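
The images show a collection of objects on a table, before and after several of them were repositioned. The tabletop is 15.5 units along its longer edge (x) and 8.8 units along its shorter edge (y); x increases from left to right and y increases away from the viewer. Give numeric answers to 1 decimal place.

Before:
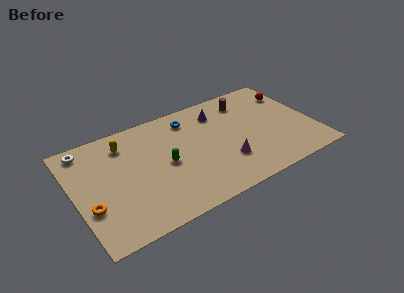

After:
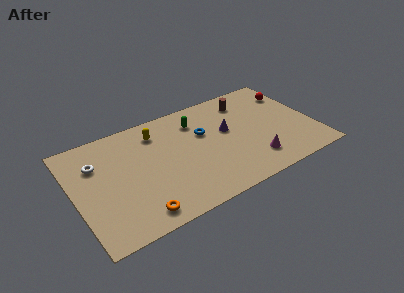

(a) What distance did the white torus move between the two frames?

1.6

From (1.1, 7.7) to (1.6, 6.2), the white torus covered √(0.5² + 1.5²) ≈ 1.6 units.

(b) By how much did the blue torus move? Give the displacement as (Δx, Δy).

(0.7, -1.6)

From the two frames, the blue torus sits at roughly (7.8, 7.2) before and (8.5, 5.6) after.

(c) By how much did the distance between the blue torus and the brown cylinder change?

-0.4

The distance was about 3.8 in the first image and 3.4 in the second, so they moved 0.4 units closer together.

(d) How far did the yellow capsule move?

2.1

The yellow capsule was near (3.5, 7.0) before and (5.6, 7.0) after, so it travelled √(2.1² + 0.0²) ≈ 2.1 units.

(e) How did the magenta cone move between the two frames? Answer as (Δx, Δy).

(1.7, -0.7)

From the two frames, the magenta cone sits at roughly (9.5, 2.6) before and (11.2, 1.9) after.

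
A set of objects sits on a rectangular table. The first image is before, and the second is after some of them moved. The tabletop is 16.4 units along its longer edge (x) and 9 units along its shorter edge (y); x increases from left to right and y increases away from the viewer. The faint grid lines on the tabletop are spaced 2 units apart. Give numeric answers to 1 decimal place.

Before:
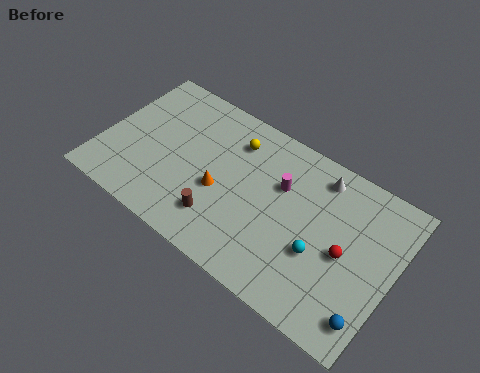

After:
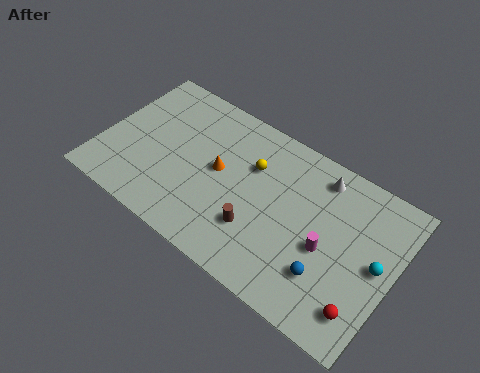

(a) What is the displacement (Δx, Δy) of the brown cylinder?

(2.0, 0.6)

The brown cylinder started near (7.1, 2.1) and ended near (9.1, 2.7).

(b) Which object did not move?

the white cone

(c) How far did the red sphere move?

2.8

The red sphere was near (13.8, 4.2) before and (15.2, 1.8) after, so it travelled √(1.4² + 2.4²) ≈ 2.8 units.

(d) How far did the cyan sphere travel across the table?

3.2

The cyan sphere was near (12.5, 3.4) before and (15.5, 4.6) after, so it travelled √(3.0² + 1.2²) ≈ 3.2 units.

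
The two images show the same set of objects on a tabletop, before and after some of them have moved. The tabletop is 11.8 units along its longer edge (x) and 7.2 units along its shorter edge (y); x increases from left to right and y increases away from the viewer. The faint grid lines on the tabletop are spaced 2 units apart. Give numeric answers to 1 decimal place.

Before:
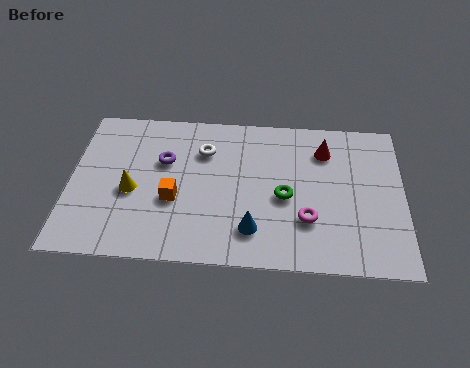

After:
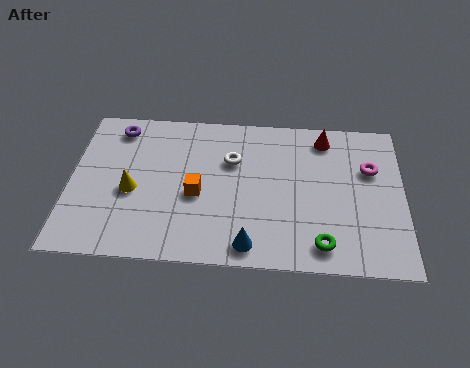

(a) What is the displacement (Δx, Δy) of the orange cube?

(0.8, 0.3)

The orange cube started near (3.7, 2.8) and ended near (4.5, 3.1).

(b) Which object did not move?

the yellow cone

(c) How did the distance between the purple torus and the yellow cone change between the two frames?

+1.2

Before: roughly 1.9 units apart; after: 3.1. That's 1.2 units further apart.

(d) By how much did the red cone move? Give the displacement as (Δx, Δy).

(0.0, 0.6)

The red cone started near (9.0, 5.5) and ended near (9.0, 6.1).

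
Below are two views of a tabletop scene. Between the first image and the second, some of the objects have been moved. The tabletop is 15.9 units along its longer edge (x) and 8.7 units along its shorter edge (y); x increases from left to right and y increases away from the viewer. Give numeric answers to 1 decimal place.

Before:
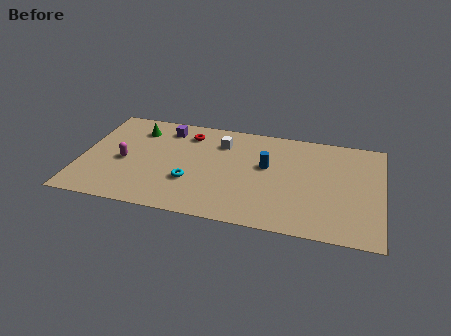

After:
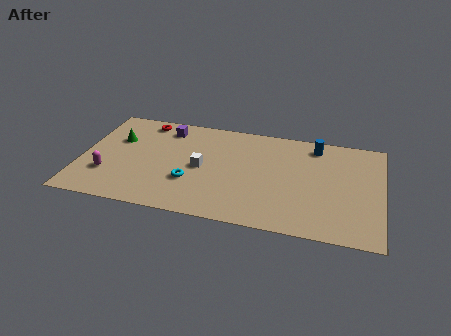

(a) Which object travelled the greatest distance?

the blue cylinder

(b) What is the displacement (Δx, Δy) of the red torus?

(-2.4, 0.6)

The red torus started near (5.5, 7.0) and ended near (3.1, 7.6).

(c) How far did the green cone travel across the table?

1.5

From (2.8, 6.8) to (1.8, 5.7), the green cone covered √(1.0² + 1.1²) ≈ 1.5 units.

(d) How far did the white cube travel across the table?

2.6

From (7.3, 6.6) to (6.4, 4.2), the white cube covered √(0.9² + 2.4²) ≈ 2.6 units.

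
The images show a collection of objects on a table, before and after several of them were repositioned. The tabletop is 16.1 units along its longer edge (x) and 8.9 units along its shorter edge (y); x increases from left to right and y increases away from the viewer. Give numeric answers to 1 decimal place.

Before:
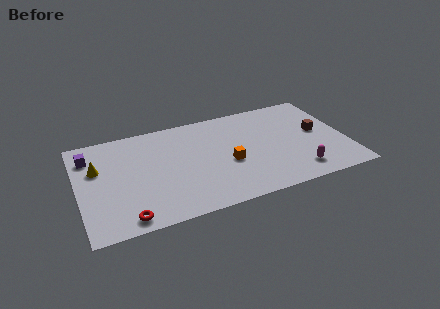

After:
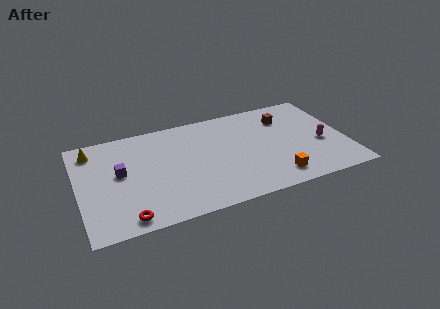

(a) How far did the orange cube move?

3.4

The orange cube was near (8.9, 3.7) before and (11.5, 1.5) after, so it travelled √(2.6² + 2.2²) ≈ 3.4 units.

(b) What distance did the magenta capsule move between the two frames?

2.7

From (12.9, 1.6) to (14.6, 3.7), the magenta capsule covered √(1.7² + 2.1²) ≈ 2.7 units.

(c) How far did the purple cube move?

2.6

The purple cube was near (0.8, 6.9) before and (2.5, 4.9) after, so it travelled √(1.7² + 2.0²) ≈ 2.6 units.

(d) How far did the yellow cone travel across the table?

1.7

From (1.2, 5.7) to (1.0, 7.4), the yellow cone covered √(0.2² + 1.7²) ≈ 1.7 units.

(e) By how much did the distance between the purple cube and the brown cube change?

-3.5

Before: roughly 13.9 units apart; after: 10.4. That's 3.5 units closer together.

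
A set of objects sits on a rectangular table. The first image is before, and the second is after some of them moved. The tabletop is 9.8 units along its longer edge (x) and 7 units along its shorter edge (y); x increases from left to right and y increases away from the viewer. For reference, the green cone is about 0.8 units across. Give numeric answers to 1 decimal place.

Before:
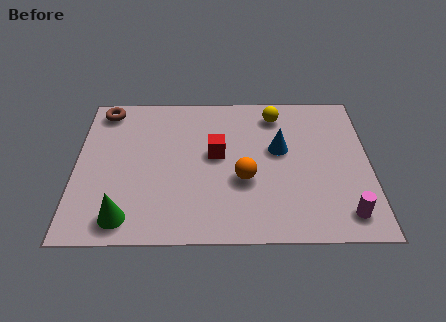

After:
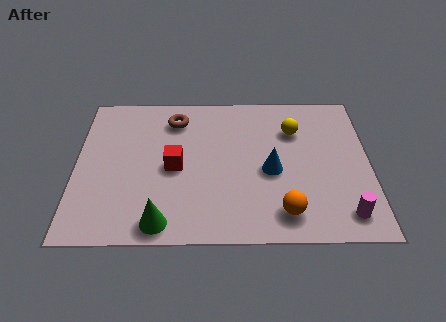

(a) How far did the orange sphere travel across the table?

2.0

The orange sphere moved from about (5.6, 2.7) to (6.9, 1.2), a distance of √(1.3² + 1.5²) ≈ 2.0.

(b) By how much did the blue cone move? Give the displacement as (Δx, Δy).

(-0.3, -1.0)

From the two frames, the blue cone sits at roughly (6.8, 4.1) before and (6.5, 3.1) after.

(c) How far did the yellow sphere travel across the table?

1.0

The yellow sphere moved from about (6.7, 5.8) to (7.3, 5.0), a distance of √(0.6² + 0.8²) ≈ 1.0.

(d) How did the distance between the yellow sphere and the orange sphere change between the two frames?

+0.5

The distance was about 3.3 in the first image and 3.8 in the second, so they moved 0.5 units further apart.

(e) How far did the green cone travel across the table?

1.2

From (1.7, 1.0) to (2.9, 0.8), the green cone covered √(1.2² + 0.2²) ≈ 1.2 units.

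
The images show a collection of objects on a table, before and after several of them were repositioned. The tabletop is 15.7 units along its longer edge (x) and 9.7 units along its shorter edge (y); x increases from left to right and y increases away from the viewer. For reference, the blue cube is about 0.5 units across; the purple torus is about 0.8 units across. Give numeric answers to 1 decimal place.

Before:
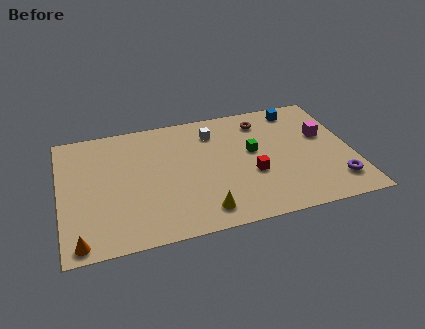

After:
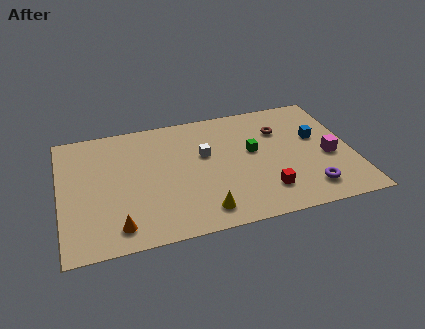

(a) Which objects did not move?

the green cube and the yellow cone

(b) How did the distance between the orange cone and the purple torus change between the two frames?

-3.5

The distance was about 13.7 in the first image and 10.2 in the second, so they moved 3.5 units closer together.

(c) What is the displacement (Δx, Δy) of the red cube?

(0.6, -1.5)

From the two frames, the red cube sits at roughly (10.2, 3.7) before and (10.8, 2.2) after.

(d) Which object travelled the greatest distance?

the blue cube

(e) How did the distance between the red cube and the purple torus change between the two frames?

-2.4

Before: roughly 4.7 units apart; after: 2.3. That's 2.4 units closer together.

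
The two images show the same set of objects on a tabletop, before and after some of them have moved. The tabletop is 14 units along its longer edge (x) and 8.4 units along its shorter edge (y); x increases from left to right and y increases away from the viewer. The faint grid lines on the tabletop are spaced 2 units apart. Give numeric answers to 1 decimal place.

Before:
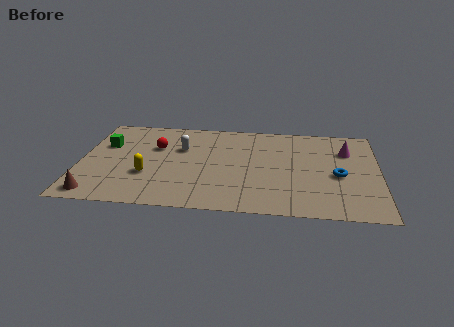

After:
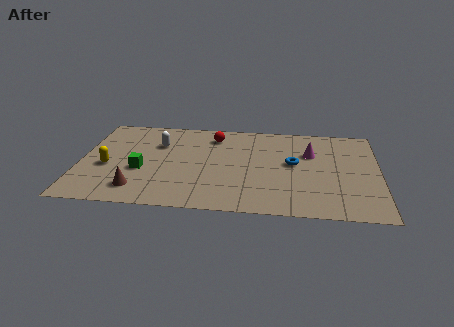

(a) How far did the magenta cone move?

1.7

The magenta cone moved from about (12.5, 6.0) to (10.8, 5.6), a distance of √(1.7² + 0.4²) ≈ 1.7.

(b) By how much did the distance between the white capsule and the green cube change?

-1.0

They were about 3.6 units apart before and 2.6 after — 1.0 units closer together.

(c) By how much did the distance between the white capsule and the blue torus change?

-1.1

Before: roughly 7.6 units apart; after: 6.5. That's 1.1 units closer together.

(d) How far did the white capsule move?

1.1

From (4.7, 5.5) to (3.6, 5.8), the white capsule covered √(1.1² + 0.3²) ≈ 1.1 units.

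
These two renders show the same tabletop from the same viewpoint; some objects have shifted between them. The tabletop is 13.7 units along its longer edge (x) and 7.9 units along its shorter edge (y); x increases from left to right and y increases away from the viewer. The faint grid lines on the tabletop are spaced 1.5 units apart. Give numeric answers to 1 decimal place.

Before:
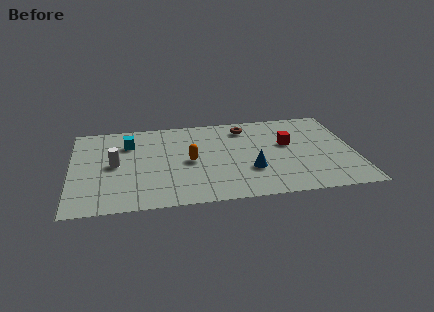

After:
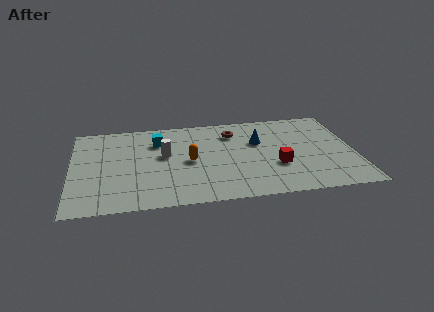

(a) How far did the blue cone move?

2.5

The blue cone moved from about (8.6, 2.6) to (9.1, 5.1), a distance of √(0.5² + 2.5²) ≈ 2.5.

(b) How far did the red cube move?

2.0

The red cube was near (10.5, 4.7) before and (9.9, 2.8) after, so it travelled √(0.6² + 1.9²) ≈ 2.0 units.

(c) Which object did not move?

the orange capsule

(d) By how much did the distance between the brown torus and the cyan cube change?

-2.0

They were about 5.7 units apart before and 3.7 after — 2.0 units closer together.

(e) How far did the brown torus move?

0.7

The brown torus was near (8.5, 6.5) before and (7.9, 6.1) after, so it travelled √(0.6² + 0.4²) ≈ 0.7 units.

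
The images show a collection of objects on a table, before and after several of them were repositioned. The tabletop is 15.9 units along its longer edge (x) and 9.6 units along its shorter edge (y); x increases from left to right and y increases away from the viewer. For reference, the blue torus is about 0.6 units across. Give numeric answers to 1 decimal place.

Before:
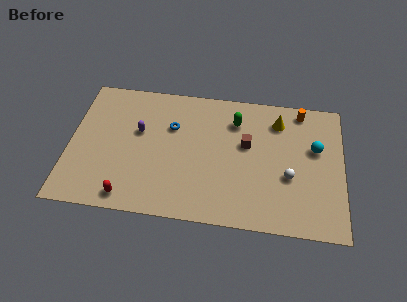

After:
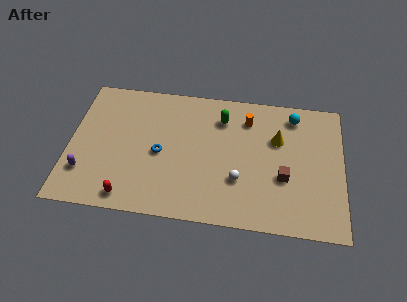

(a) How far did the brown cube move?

3.0

From (10.3, 5.7) to (12.5, 3.6), the brown cube covered √(2.2² + 2.1²) ≈ 3.0 units.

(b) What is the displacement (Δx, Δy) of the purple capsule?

(-3.0, -3.3)

From the two frames, the purple capsule sits at roughly (4.0, 5.8) before and (1.0, 2.5) after.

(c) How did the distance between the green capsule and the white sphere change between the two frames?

-0.4

They were about 4.8 units apart before and 4.4 after — 0.4 units closer together.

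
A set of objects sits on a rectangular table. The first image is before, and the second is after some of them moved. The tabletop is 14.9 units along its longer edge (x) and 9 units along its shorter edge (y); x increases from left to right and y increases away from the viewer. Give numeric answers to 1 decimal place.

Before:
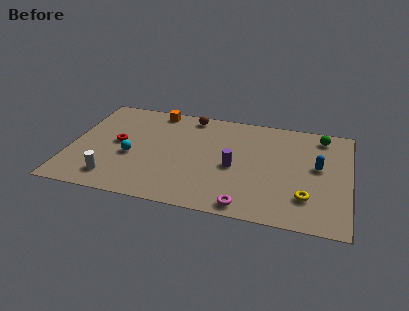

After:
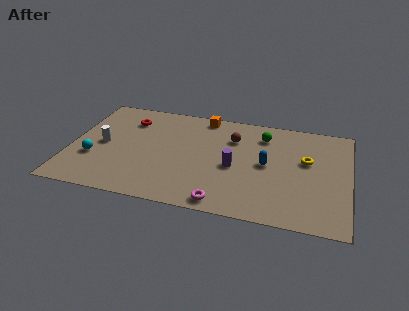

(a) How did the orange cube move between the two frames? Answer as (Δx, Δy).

(2.6, 0.0)

From the two frames, the orange cube sits at roughly (4.3, 8.1) before and (6.9, 8.1) after.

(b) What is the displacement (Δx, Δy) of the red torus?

(0.4, 2.2)

From the two frames, the red torus sits at roughly (2.5, 4.7) before and (2.9, 6.9) after.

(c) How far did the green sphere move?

3.2

From (13.3, 7.7) to (10.2, 7.1), the green sphere covered √(3.1² + 0.6²) ≈ 3.2 units.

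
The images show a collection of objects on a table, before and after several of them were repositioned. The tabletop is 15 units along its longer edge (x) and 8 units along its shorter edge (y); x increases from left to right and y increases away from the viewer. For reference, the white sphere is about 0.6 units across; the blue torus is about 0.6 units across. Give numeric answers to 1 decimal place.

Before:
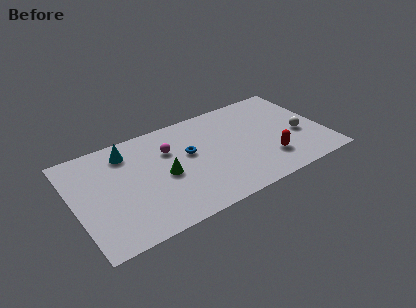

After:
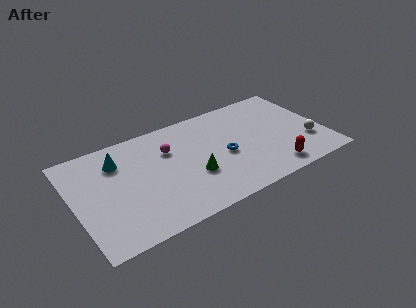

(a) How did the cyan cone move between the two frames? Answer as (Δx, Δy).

(-0.6, -0.5)

From the two frames, the cyan cone sits at roughly (3.4, 6.5) before and (2.8, 6.0) after.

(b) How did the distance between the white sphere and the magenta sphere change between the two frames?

+0.6

Before: roughly 8.0 units apart; after: 8.6. That's 0.6 units further apart.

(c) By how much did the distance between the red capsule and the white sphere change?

+0.3

Before: roughly 2.4 units apart; after: 2.7. That's 0.3 units further apart.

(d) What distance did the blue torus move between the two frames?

2.3

The blue torus was near (6.9, 4.7) before and (8.9, 3.6) after, so it travelled √(2.0² + 1.1²) ≈ 2.3 units.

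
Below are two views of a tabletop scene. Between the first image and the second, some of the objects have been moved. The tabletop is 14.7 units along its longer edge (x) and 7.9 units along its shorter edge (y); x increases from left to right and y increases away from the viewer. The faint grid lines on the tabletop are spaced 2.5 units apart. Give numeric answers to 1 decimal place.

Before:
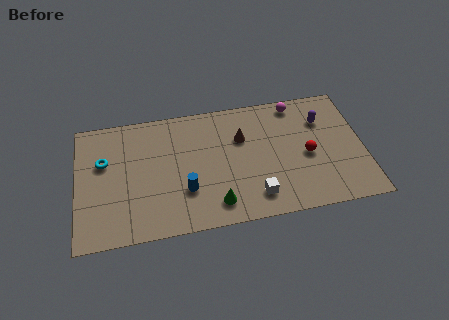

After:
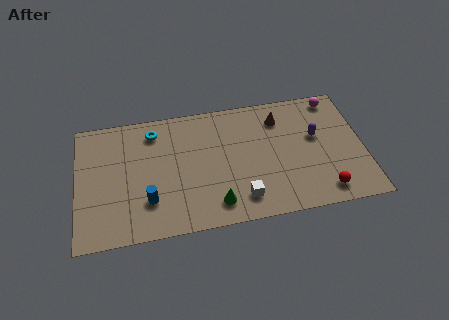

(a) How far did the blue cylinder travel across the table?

1.9

The blue cylinder moved from about (5.5, 2.5) to (3.6, 2.2), a distance of √(1.9² + 0.3²) ≈ 1.9.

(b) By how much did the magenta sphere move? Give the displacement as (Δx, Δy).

(2.0, 0.0)

The magenta sphere started near (11.4, 7.0) and ended near (13.4, 7.0).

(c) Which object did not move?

the green cone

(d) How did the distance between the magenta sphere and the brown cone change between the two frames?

-0.4

Before: roughly 3.4 units apart; after: 3.0. That's 0.4 units closer together.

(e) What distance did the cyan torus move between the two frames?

3.0

The cyan torus was near (1.4, 5.0) before and (4.0, 6.5) after, so it travelled √(2.6² + 1.5²) ≈ 3.0 units.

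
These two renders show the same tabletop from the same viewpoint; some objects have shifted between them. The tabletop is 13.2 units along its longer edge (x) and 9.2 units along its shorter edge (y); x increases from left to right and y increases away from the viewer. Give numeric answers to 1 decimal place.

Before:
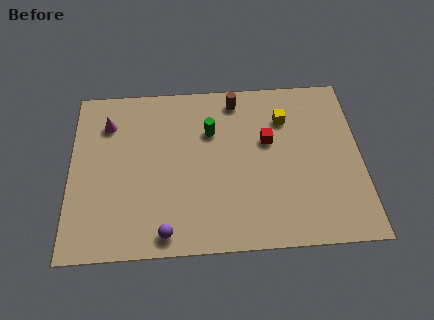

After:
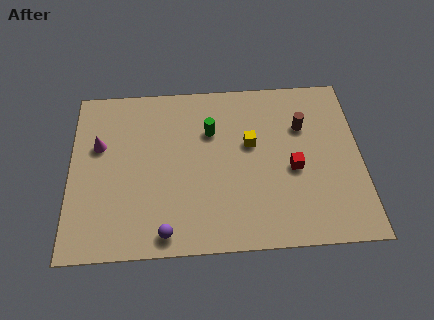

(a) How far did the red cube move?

1.9

From (9.0, 5.6) to (10.1, 4.0), the red cube covered √(1.1² + 1.6²) ≈ 1.9 units.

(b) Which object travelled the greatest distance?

the brown cylinder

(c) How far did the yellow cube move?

2.1

The yellow cube moved from about (9.8, 6.8) to (8.2, 5.5), a distance of √(1.6² + 1.3²) ≈ 2.1.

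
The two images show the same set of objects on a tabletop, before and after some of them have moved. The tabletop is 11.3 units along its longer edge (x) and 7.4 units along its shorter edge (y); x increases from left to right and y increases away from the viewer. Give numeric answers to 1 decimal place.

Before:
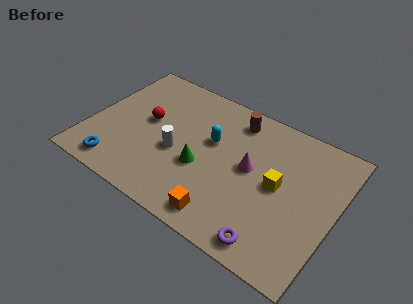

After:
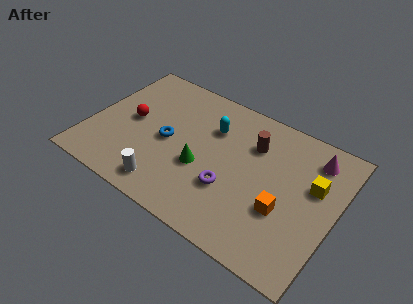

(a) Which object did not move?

the green cone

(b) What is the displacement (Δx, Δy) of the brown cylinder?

(1.0, -0.9)

From the two frames, the brown cylinder sits at roughly (6.3, 6.2) before and (7.3, 5.3) after.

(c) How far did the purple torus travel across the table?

2.7

The purple torus was near (8.9, 0.9) before and (6.7, 2.5) after, so it travelled √(2.2² + 1.6²) ≈ 2.7 units.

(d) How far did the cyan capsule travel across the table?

0.7

The cyan capsule moved from about (5.5, 4.5) to (5.4, 5.2), a distance of √(0.1² + 0.7²) ≈ 0.7.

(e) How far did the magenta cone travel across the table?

3.3

From (7.4, 4.0) to (10.0, 6.0), the magenta cone covered √(2.6² + 2.0²) ≈ 3.3 units.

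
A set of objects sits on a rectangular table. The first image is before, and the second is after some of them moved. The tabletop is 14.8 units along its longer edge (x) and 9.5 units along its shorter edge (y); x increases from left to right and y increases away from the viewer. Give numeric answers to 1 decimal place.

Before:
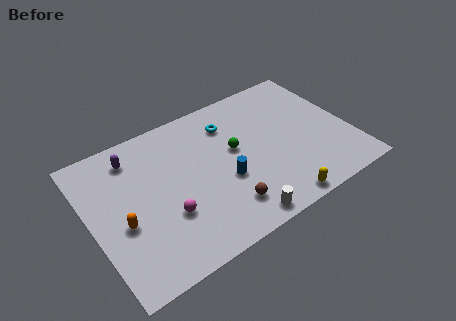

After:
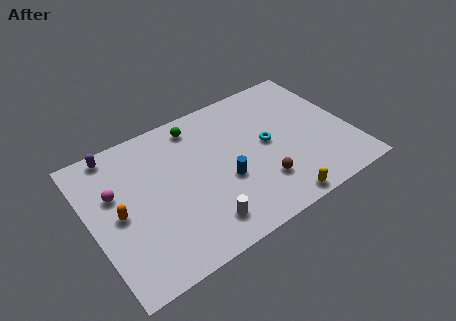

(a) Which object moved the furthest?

the magenta sphere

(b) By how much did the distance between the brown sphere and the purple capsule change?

+2.4

The distance was about 7.2 in the first image and 9.6 in the second, so they moved 2.4 units further apart.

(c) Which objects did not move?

the yellow capsule and the blue cylinder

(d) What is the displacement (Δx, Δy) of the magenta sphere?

(-2.5, 2.8)

The magenta sphere started near (4.0, 3.2) and ended near (1.5, 6.0).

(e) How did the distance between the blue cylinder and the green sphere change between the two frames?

+2.6

They were about 1.9 units apart before and 4.5 after — 2.6 units further apart.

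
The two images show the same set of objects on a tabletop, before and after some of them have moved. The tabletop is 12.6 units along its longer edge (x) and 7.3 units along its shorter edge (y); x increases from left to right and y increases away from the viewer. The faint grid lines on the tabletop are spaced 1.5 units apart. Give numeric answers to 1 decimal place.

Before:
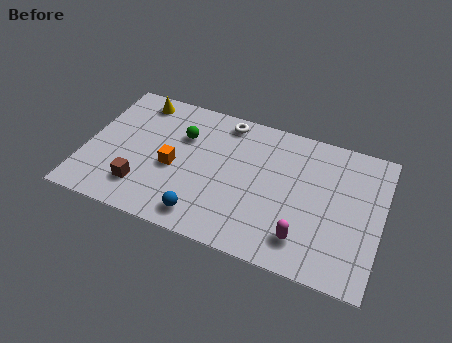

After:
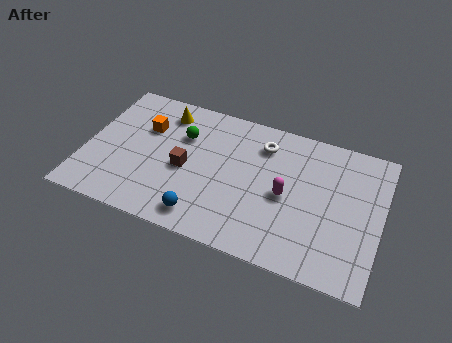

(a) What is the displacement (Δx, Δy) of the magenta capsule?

(-0.9, 1.9)

The magenta capsule was at about (9.5, 1.5) and moved to about (8.6, 3.4).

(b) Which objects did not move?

the blue sphere and the green sphere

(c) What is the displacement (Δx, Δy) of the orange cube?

(-1.4, 1.7)

From the two frames, the orange cube sits at roughly (3.8, 3.2) before and (2.4, 4.9) after.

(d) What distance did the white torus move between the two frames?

1.8

The white torus moved from about (5.7, 6.4) to (7.4, 5.7), a distance of √(1.7² + 0.7²) ≈ 1.8.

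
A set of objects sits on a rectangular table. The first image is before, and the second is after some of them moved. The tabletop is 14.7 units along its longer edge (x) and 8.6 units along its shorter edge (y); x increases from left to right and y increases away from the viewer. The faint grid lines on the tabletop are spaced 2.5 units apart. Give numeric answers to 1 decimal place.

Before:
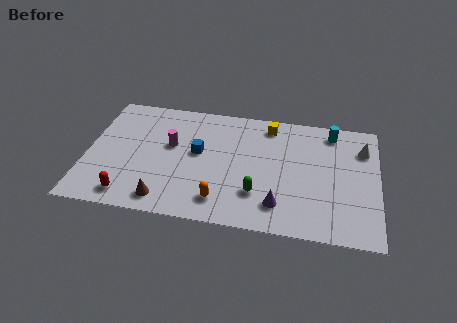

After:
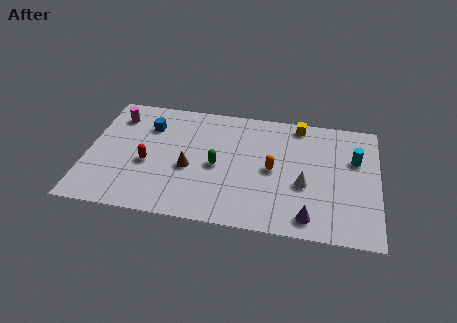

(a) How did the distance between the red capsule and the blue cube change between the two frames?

-2.2

They were about 4.9 units apart before and 2.7 after — 2.2 units closer together.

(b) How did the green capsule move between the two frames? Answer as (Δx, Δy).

(-2.1, 1.6)

From the two frames, the green capsule sits at roughly (8.7, 2.4) before and (6.6, 4.0) after.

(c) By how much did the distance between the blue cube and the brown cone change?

-0.4

The distance was about 3.9 in the first image and 3.5 in the second, so they moved 0.4 units closer together.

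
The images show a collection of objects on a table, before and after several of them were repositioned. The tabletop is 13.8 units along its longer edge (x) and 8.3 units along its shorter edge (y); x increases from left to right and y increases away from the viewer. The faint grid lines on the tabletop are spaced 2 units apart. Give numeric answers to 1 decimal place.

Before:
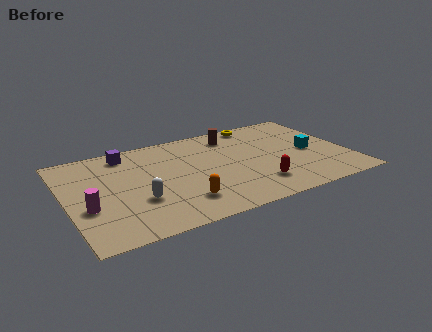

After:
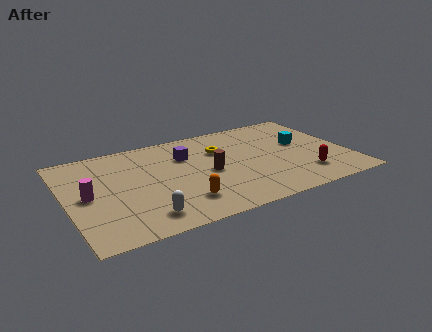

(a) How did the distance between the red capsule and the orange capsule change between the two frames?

+2.4

Before: roughly 3.7 units apart; after: 6.1. That's 2.4 units further apart.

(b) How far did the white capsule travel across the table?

1.4

The white capsule moved from about (3.3, 2.8) to (3.4, 1.4), a distance of √(0.1² + 1.4²) ≈ 1.4.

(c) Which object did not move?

the orange capsule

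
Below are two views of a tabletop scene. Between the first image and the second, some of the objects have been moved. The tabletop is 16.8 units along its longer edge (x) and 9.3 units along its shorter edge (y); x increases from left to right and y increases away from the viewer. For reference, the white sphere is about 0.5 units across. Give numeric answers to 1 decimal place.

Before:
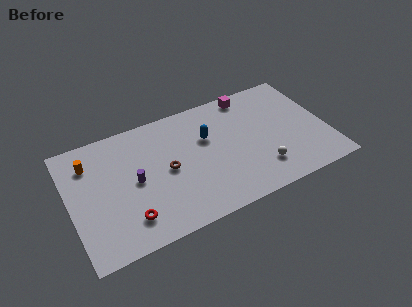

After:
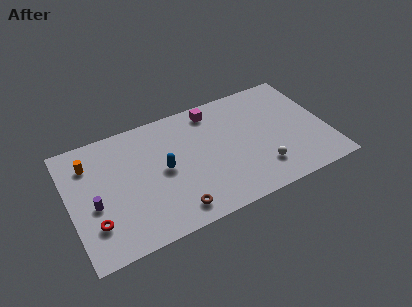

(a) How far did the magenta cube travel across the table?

2.5

The magenta cube moved from about (12.2, 8.3) to (9.7, 8.0), a distance of √(2.5² + 0.3²) ≈ 2.5.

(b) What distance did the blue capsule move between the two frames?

3.3

The blue capsule moved from about (9.1, 6.0) to (6.1, 4.7), a distance of √(3.0² + 1.3²) ≈ 3.3.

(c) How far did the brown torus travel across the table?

3.2

The brown torus moved from about (6.3, 4.6) to (6.4, 1.4), a distance of √(0.1² + 3.2²) ≈ 3.2.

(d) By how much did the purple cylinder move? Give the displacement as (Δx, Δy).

(-2.7, -0.7)

From the two frames, the purple cylinder sits at roughly (4.2, 4.6) before and (1.5, 3.9) after.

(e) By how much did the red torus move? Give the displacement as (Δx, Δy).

(-2.1, 0.5)

From the two frames, the red torus sits at roughly (3.5, 2.0) before and (1.4, 2.5) after.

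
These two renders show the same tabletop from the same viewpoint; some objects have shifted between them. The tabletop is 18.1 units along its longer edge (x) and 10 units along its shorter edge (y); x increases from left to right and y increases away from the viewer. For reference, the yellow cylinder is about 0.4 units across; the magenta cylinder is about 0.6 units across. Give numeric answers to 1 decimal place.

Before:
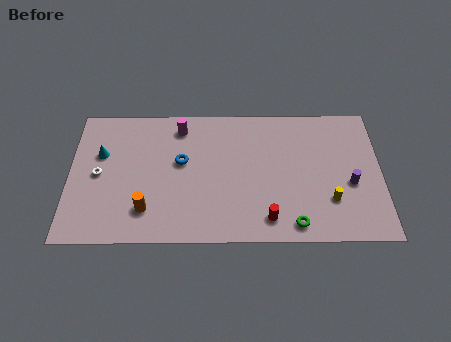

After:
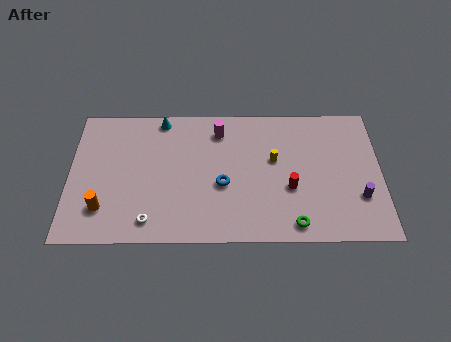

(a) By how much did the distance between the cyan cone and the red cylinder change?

-1.7

The distance was about 10.8 in the first image and 9.1 in the second, so they moved 1.7 units closer together.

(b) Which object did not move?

the green torus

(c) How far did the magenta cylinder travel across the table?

2.3

The magenta cylinder moved from about (6.4, 8.4) to (8.7, 8.1), a distance of √(2.3² + 0.3²) ≈ 2.3.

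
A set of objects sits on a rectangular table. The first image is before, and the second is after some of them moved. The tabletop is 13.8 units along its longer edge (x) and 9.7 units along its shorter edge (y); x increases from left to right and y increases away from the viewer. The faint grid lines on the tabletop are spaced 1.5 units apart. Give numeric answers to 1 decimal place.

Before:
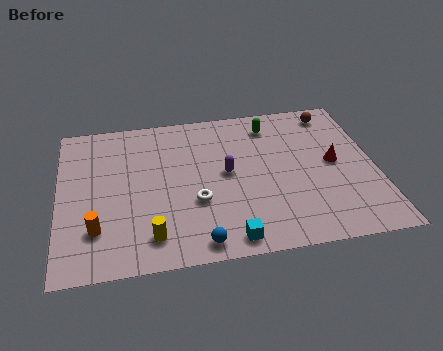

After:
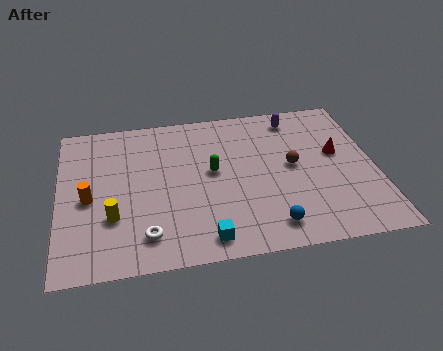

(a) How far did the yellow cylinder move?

2.1

From (3.9, 1.7) to (2.3, 3.1), the yellow cylinder covered √(1.6² + 1.4²) ≈ 2.1 units.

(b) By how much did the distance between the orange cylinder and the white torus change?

-0.9

The distance was about 4.4 in the first image and 3.5 in the second, so they moved 0.9 units closer together.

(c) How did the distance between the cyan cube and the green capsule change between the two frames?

-3.2

Before: roughly 7.3 units apart; after: 4.1. That's 3.2 units closer together.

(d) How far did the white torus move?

2.8

From (5.9, 3.5) to (3.7, 1.8), the white torus covered √(2.2² + 1.7²) ≈ 2.8 units.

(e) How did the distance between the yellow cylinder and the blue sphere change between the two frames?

+4.8

Before: roughly 2.1 units apart; after: 6.9. That's 4.8 units further apart.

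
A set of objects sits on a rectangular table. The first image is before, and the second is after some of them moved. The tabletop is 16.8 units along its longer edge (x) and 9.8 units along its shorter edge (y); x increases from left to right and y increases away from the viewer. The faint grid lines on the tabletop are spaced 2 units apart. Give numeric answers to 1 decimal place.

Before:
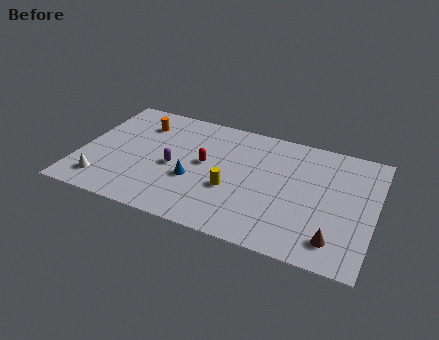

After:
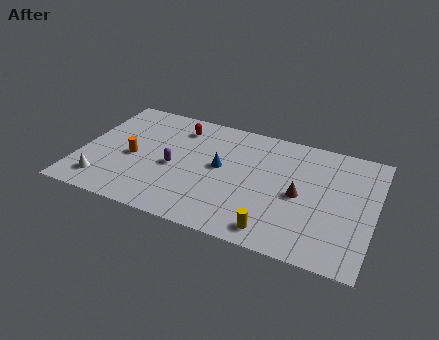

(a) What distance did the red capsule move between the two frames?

3.2

From (7.1, 5.3) to (5.3, 7.9), the red capsule covered √(1.8² + 2.6²) ≈ 3.2 units.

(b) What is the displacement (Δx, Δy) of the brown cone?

(-2.2, 2.8)

The brown cone started near (14.8, 1.8) and ended near (12.6, 4.6).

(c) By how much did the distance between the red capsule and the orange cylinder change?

-0.4

They were about 4.6 units apart before and 4.2 after — 0.4 units closer together.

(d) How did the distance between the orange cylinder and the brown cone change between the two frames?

-3.4

They were about 13.0 units apart before and 9.6 after — 3.4 units closer together.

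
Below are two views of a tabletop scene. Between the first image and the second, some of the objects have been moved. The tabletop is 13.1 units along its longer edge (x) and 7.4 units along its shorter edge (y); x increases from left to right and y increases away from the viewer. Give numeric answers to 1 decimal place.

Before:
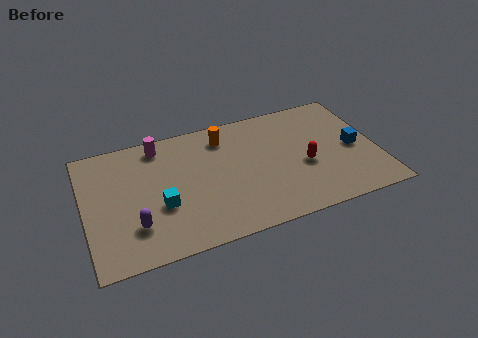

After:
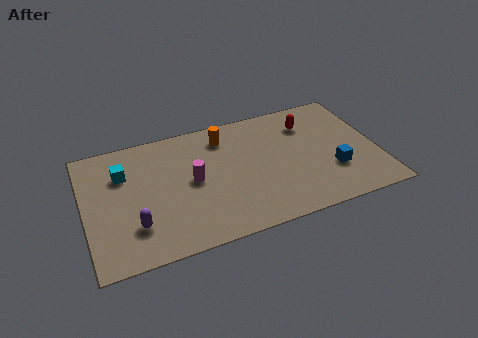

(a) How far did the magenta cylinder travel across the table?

2.9

The magenta cylinder moved from about (3.5, 6.4) to (4.8, 3.8), a distance of √(1.3² + 2.6²) ≈ 2.9.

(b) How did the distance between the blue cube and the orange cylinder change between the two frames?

-0.4

The distance was about 6.2 in the first image and 5.8 in the second, so they moved 0.4 units closer together.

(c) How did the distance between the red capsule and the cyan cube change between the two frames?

+1.9

The distance was about 6.5 in the first image and 8.4 in the second, so they moved 1.9 units further apart.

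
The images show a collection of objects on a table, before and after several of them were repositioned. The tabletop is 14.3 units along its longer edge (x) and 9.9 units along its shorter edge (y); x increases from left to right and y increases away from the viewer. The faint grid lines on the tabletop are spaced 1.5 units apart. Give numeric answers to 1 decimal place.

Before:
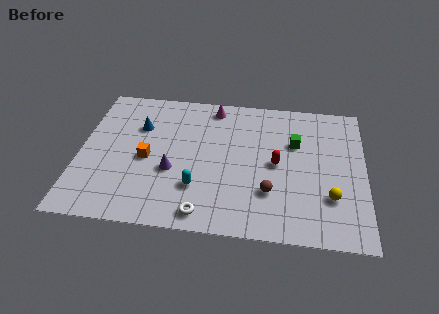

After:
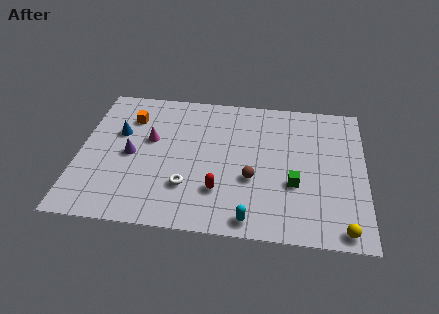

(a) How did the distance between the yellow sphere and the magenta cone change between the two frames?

+2.6

They were about 8.3 units apart before and 10.9 after — 2.6 units further apart.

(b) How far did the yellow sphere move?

2.1

The yellow sphere was near (12.6, 2.9) before and (13.2, 0.9) after, so it travelled √(0.6² + 2.0²) ≈ 2.1 units.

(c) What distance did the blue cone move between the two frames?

1.2

The blue cone moved from about (2.9, 6.8) to (1.9, 6.2), a distance of √(1.0² + 0.6²) ≈ 1.2.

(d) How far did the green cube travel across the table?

2.9

From (10.8, 6.5) to (10.8, 3.6), the green cube covered √(0.0² + 2.9²) ≈ 2.9 units.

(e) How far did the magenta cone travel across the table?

4.2

The magenta cone moved from about (6.6, 8.7) to (3.5, 5.9), a distance of √(3.1² + 2.8²) ≈ 4.2.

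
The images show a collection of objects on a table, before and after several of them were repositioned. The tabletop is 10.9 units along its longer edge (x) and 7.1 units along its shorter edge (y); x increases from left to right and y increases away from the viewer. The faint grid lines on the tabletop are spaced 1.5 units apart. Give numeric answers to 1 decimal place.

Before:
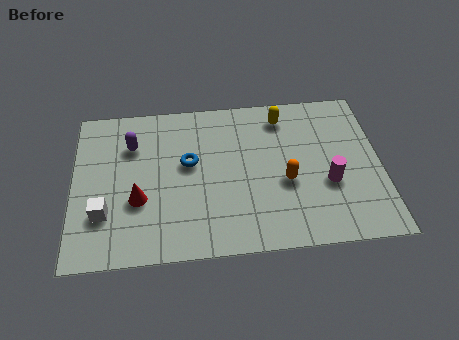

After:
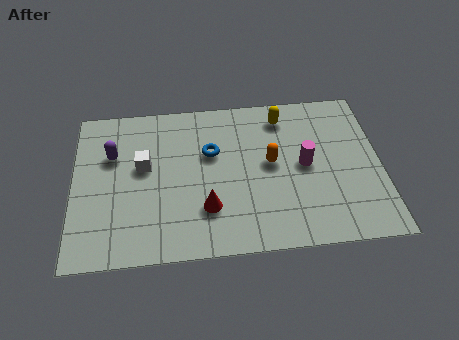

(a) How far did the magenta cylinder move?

1.2

From (9.0, 2.7) to (8.2, 3.6), the magenta cylinder covered √(0.8² + 0.9²) ≈ 1.2 units.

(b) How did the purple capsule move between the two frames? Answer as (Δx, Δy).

(-0.7, -0.4)

From the two frames, the purple capsule sits at roughly (2.1, 5.1) before and (1.4, 4.7) after.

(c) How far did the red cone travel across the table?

2.5

The red cone was near (2.3, 2.6) before and (4.7, 2.0) after, so it travelled √(2.4² + 0.6²) ≈ 2.5 units.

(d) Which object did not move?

the yellow capsule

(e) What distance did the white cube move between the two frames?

2.4

From (1.1, 2.1) to (2.5, 4.1), the white cube covered √(1.4² + 2.0²) ≈ 2.4 units.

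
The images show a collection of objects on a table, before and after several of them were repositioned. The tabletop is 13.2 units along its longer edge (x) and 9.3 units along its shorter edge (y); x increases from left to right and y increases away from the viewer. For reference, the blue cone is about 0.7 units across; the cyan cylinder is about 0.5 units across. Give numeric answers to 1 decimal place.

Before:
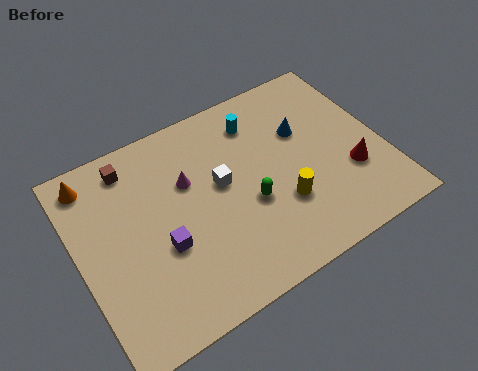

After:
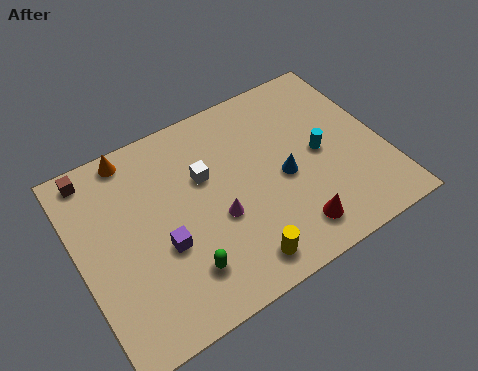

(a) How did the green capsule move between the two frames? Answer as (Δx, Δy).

(-3.2, -1.6)

From the two frames, the green capsule sits at roughly (7.2, 3.7) before and (4.0, 2.1) after.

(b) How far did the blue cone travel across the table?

2.2

The blue cone was near (10.0, 6.0) before and (8.8, 4.2) after, so it travelled √(1.2² + 1.8²) ≈ 2.2 units.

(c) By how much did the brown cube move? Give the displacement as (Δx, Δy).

(-1.6, 0.4)

The brown cube was at about (2.7, 7.9) and moved to about (1.1, 8.3).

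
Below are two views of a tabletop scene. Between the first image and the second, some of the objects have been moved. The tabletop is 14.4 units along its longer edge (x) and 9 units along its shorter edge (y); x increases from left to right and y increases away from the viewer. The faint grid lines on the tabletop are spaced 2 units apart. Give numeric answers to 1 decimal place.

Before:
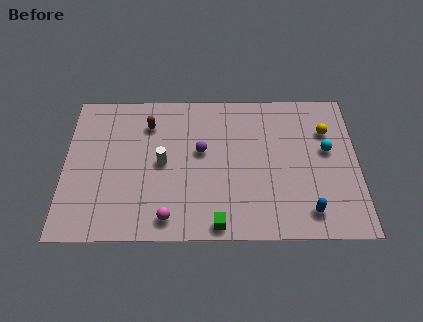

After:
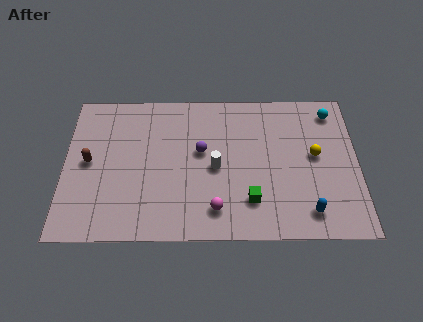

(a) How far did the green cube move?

2.1

The green cube moved from about (7.5, 0.8) to (9.1, 2.2), a distance of √(1.6² + 1.4²) ≈ 2.1.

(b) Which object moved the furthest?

the brown capsule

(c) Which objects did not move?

the purple sphere and the blue capsule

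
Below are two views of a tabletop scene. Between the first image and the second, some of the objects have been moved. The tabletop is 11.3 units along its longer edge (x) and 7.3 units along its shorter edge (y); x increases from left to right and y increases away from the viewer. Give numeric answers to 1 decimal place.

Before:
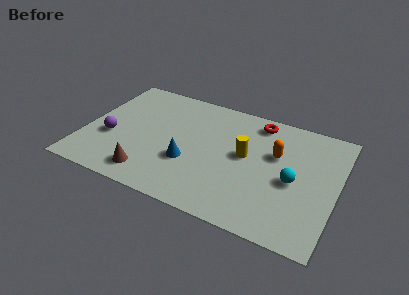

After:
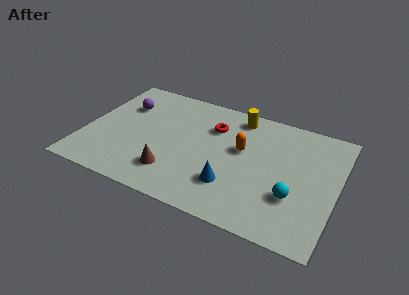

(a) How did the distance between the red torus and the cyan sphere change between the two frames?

+1.2

The distance was about 3.6 in the first image and 4.8 in the second, so they moved 1.2 units further apart.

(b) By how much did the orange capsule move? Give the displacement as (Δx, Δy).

(-1.5, -0.3)

The orange capsule was at about (8.5, 4.6) and moved to about (7.0, 4.3).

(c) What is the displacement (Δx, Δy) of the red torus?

(-1.9, -1.1)

From the two frames, the red torus sits at roughly (7.5, 6.3) before and (5.6, 5.2) after.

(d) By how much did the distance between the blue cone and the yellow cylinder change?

+1.5

Before: roughly 2.8 units apart; after: 4.3. That's 1.5 units further apart.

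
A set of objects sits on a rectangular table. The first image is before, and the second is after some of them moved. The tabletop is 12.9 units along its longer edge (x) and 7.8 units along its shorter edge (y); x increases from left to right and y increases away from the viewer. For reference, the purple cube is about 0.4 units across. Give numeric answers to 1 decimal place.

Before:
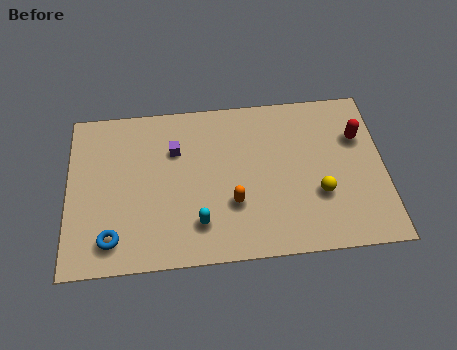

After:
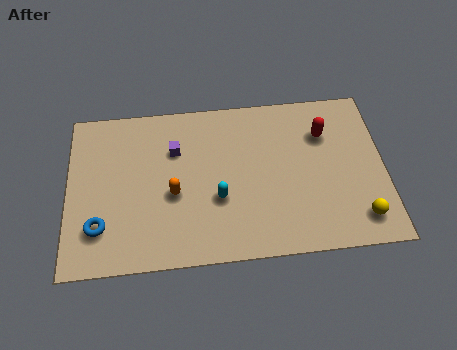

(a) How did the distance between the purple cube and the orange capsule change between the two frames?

-1.5

The distance was about 3.6 in the first image and 2.1 in the second, so they moved 1.5 units closer together.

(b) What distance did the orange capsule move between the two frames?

2.5

From (6.7, 2.6) to (4.3, 3.3), the orange capsule covered √(2.4² + 0.7²) ≈ 2.5 units.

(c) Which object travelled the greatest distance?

the orange capsule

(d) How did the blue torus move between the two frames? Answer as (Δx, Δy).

(-0.5, 0.6)

From the two frames, the blue torus sits at roughly (1.8, 1.4) before and (1.3, 2.0) after.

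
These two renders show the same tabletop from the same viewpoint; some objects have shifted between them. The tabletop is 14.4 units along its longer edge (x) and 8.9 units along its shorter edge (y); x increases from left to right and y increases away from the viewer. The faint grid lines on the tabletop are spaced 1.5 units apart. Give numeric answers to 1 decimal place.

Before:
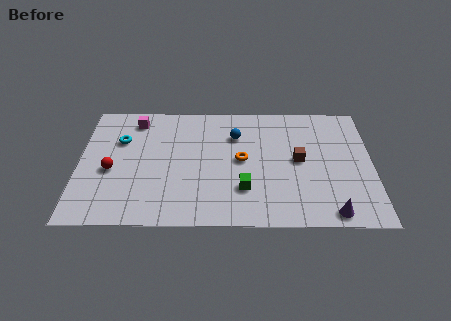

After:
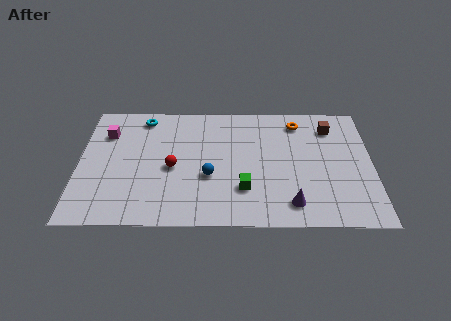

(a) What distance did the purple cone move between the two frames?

2.0

The purple cone was near (12.3, 0.9) before and (10.4, 1.5) after, so it travelled √(1.9² + 0.6²) ≈ 2.0 units.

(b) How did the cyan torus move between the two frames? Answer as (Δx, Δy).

(1.1, 1.7)

The cyan torus started near (2.0, 6.0) and ended near (3.1, 7.7).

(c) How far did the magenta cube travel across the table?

1.7

The magenta cube was near (2.7, 7.5) before and (1.3, 6.5) after, so it travelled √(1.4² + 1.0²) ≈ 1.7 units.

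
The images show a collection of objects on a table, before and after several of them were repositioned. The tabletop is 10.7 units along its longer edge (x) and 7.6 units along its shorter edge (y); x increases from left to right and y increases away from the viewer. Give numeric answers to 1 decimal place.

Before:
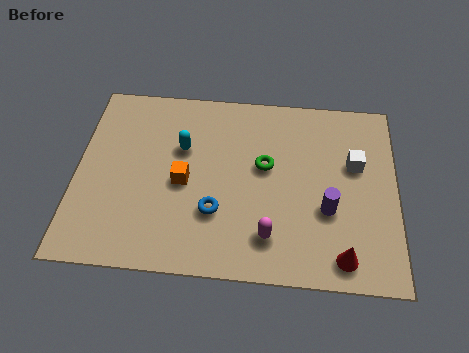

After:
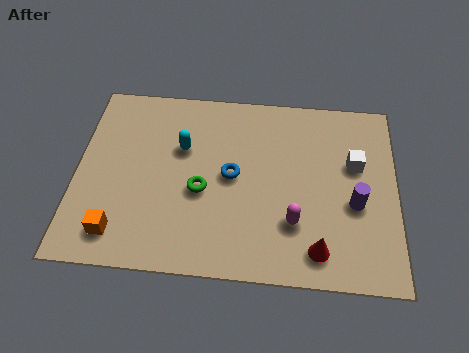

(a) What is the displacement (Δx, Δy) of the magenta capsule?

(0.8, 0.6)

From the two frames, the magenta capsule sits at roughly (6.5, 1.6) before and (7.3, 2.2) after.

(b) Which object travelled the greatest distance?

the orange cube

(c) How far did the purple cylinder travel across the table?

0.9

The purple cylinder was near (8.4, 2.8) before and (9.3, 3.1) after, so it travelled √(0.9² + 0.3²) ≈ 0.9 units.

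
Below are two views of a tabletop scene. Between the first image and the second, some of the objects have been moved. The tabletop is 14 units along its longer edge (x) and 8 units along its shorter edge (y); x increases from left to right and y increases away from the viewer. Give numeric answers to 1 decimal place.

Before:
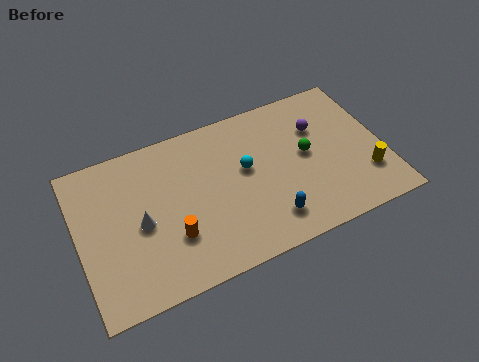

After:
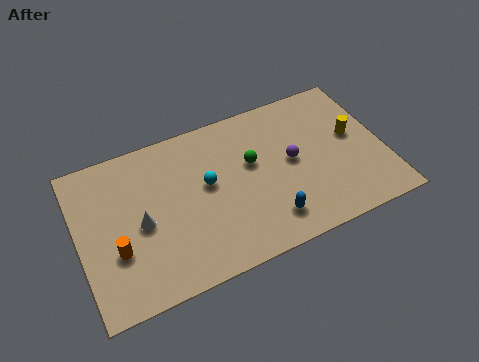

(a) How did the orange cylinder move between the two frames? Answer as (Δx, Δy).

(-2.5, 0.3)

The orange cylinder was at about (4.1, 2.5) and moved to about (1.6, 2.8).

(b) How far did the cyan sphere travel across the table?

1.8

The cyan sphere moved from about (7.7, 4.6) to (5.9, 4.5), a distance of √(1.8² + 0.1²) ≈ 1.8.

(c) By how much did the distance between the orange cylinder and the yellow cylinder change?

+2.3

The distance was about 8.9 in the first image and 11.2 in the second, so they moved 2.3 units further apart.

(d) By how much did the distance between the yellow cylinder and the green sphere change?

+1.4

Before: roughly 3.3 units apart; after: 4.7. That's 1.4 units further apart.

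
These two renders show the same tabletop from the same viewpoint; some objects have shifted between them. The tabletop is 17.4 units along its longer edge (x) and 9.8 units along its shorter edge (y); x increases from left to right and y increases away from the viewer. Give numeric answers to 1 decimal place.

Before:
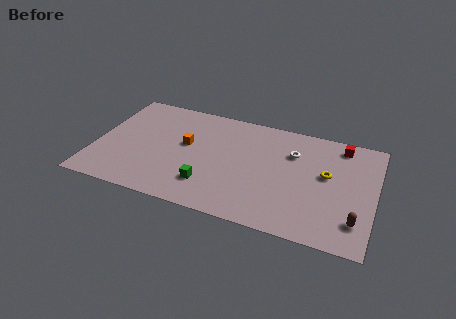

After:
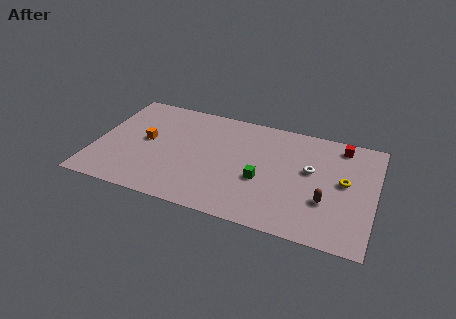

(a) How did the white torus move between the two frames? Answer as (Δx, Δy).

(1.2, -1.2)

The white torus started near (12.2, 6.9) and ended near (13.4, 5.7).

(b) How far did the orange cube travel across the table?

2.5

From (5.6, 5.6) to (3.1, 5.2), the orange cube covered √(2.5² + 0.4²) ≈ 2.5 units.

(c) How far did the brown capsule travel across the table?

2.2

The brown capsule moved from about (16.4, 2.2) to (14.5, 3.3), a distance of √(1.9² + 1.1²) ≈ 2.2.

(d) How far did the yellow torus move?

1.1

The yellow torus moved from about (14.4, 5.6) to (15.5, 5.3), a distance of √(1.1² + 0.3²) ≈ 1.1.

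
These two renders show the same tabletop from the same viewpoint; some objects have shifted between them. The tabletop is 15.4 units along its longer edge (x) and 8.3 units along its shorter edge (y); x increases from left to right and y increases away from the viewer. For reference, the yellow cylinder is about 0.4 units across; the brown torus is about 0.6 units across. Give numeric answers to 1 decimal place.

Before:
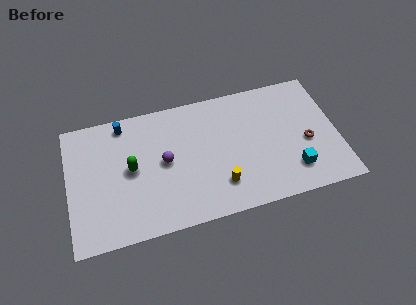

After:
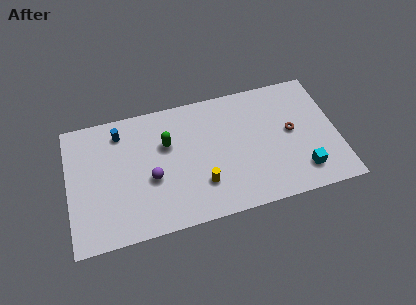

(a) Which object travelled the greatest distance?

the green capsule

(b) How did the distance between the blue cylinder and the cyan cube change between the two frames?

+0.5

They were about 10.8 units apart before and 11.3 after — 0.5 units further apart.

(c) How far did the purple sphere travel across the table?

1.2

The purple sphere moved from about (5.5, 4.3) to (4.7, 3.4), a distance of √(0.8² + 0.9²) ≈ 1.2.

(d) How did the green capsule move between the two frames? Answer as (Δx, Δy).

(2.1, 1.1)

The green capsule was at about (3.6, 4.3) and moved to about (5.7, 5.4).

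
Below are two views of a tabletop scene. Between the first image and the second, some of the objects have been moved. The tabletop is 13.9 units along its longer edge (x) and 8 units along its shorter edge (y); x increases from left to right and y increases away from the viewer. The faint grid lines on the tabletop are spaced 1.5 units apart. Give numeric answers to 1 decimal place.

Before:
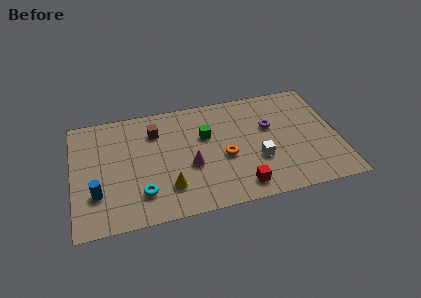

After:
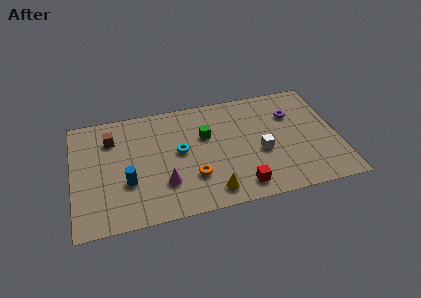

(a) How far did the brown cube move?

2.3

The brown cube was near (4.4, 6.0) before and (2.1, 6.0) after, so it travelled √(2.3² + 0.0²) ≈ 2.3 units.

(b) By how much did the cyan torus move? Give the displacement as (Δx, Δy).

(2.1, 2.4)

The cyan torus started near (3.5, 1.9) and ended near (5.6, 4.3).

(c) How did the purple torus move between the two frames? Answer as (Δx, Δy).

(1.2, 0.6)

From the two frames, the purple torus sits at roughly (10.4, 5.0) before and (11.6, 5.6) after.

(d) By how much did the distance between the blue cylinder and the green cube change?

-1.6

They were about 6.4 units apart before and 4.8 after — 1.6 units closer together.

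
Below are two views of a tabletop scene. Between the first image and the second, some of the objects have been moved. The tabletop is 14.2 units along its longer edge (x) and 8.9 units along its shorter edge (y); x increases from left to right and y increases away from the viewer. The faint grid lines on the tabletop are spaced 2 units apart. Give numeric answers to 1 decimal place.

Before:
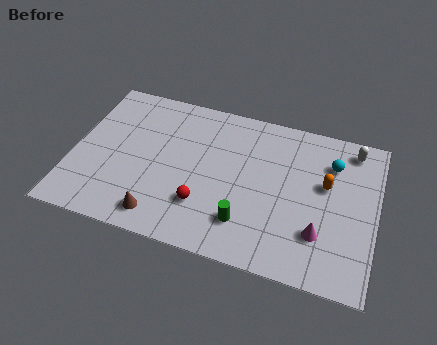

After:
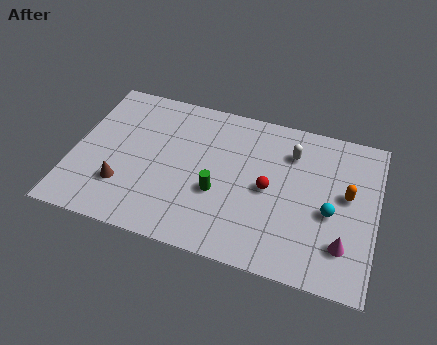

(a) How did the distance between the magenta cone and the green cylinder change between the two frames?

+2.6

They were about 3.4 units apart before and 6.0 after — 2.6 units further apart.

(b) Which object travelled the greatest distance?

the red sphere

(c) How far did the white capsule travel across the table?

3.0

The white capsule was near (12.9, 7.7) before and (10.1, 6.7) after, so it travelled √(2.8² + 1.0²) ≈ 3.0 units.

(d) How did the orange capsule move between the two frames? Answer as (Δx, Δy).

(1.0, -0.3)

From the two frames, the orange capsule sits at roughly (11.8, 5.3) before and (12.8, 5.0) after.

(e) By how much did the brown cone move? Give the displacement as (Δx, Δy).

(-1.9, 1.2)

The brown cone was at about (4.4, 1.3) and moved to about (2.5, 2.5).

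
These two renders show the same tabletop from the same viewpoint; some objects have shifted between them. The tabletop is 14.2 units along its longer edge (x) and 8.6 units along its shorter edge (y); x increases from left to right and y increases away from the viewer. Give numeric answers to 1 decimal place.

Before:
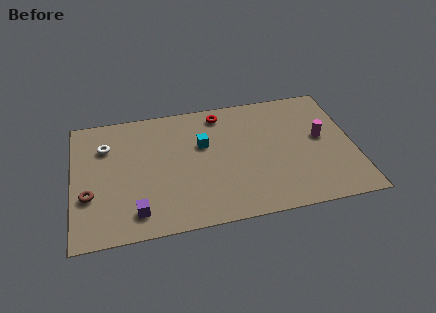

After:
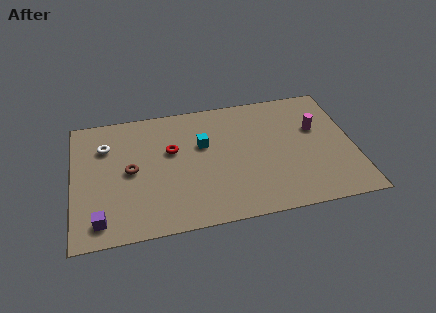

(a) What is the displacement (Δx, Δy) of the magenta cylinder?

(-0.2, 0.7)

The magenta cylinder was at about (12.6, 4.7) and moved to about (12.4, 5.4).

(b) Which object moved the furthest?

the red torus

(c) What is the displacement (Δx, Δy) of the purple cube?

(-1.8, -0.2)

The purple cube was at about (3.1, 1.5) and moved to about (1.3, 1.3).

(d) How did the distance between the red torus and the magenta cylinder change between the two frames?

+1.7

The distance was about 5.7 in the first image and 7.4 in the second, so they moved 1.7 units further apart.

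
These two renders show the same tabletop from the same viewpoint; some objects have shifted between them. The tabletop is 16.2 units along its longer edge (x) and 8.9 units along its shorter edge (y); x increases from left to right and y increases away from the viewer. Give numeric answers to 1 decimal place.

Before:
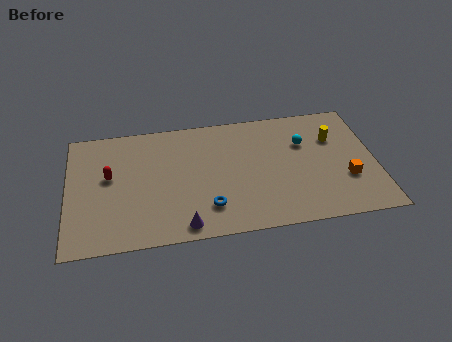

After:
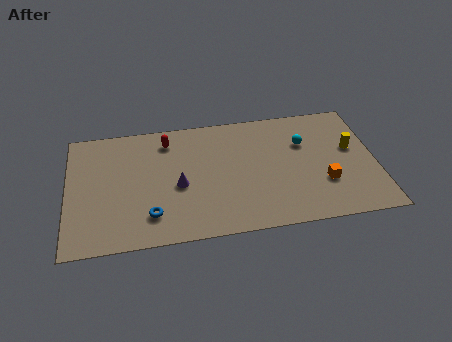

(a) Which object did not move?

the cyan sphere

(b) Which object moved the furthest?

the red capsule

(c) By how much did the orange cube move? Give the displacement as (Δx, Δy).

(-1.2, -0.1)

The orange cube was at about (14.6, 3.0) and moved to about (13.4, 2.9).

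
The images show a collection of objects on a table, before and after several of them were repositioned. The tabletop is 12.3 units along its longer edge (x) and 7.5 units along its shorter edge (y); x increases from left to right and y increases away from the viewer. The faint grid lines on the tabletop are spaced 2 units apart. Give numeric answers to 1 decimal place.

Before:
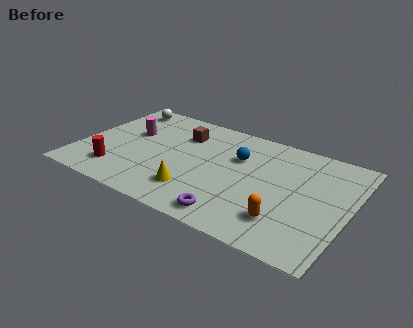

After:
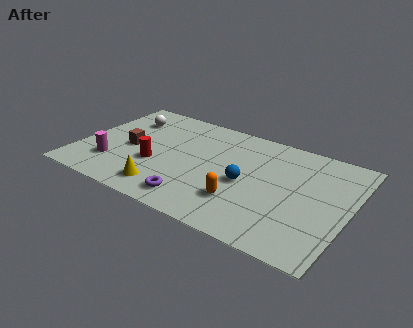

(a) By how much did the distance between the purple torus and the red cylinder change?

-2.9

The distance was about 5.5 in the first image and 2.6 in the second, so they moved 2.9 units closer together.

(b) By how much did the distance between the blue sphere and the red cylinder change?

-2.0

The distance was about 6.1 in the first image and 4.1 in the second, so they moved 2.0 units closer together.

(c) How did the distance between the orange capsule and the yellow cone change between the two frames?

-0.6

The distance was about 4.1 in the first image and 3.5 in the second, so they moved 0.6 units closer together.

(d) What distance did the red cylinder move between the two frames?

2.0

The red cylinder moved from about (2.0, 1.6) to (3.6, 2.8), a distance of √(1.6² + 1.2²) ≈ 2.0.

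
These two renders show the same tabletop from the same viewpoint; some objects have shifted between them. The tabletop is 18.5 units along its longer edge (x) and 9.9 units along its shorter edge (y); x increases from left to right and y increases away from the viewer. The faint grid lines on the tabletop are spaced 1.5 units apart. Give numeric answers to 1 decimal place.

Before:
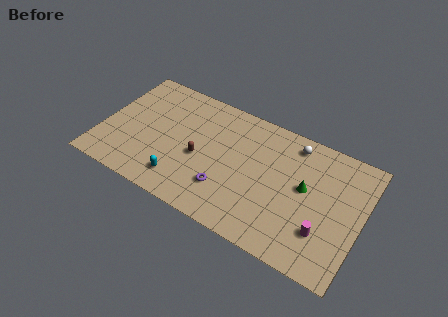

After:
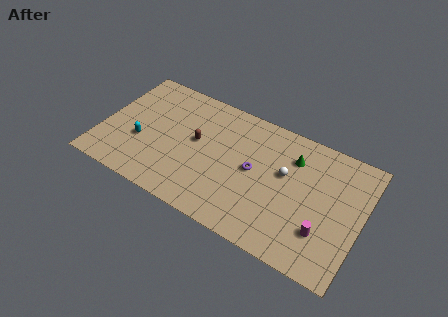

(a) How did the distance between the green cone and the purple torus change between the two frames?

-2.6

The distance was about 6.0 in the first image and 3.4 in the second, so they moved 2.6 units closer together.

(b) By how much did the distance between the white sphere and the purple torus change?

-4.9

They were about 7.1 units apart before and 2.2 after — 4.9 units closer together.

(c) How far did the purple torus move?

2.9

From (9.2, 2.7) to (10.9, 5.1), the purple torus covered √(1.7² + 2.4²) ≈ 2.9 units.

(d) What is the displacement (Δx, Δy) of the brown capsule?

(-0.4, 1.2)

The brown capsule started near (7.1, 4.3) and ended near (6.7, 5.5).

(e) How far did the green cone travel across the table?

2.2

The green cone was near (14.5, 5.5) before and (13.4, 7.4) after, so it travelled √(1.1² + 1.9²) ≈ 2.2 units.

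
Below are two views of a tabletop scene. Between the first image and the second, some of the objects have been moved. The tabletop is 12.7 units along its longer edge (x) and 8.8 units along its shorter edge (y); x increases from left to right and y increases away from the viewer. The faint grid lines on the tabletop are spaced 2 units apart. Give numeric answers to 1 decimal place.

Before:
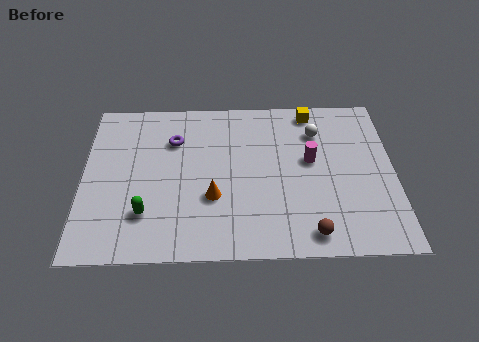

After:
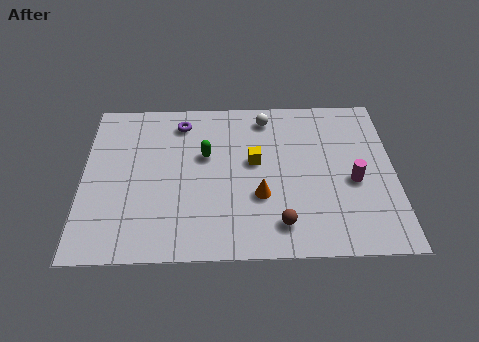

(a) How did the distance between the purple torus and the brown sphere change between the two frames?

-0.6

Before: roughly 7.6 units apart; after: 7.0. That's 0.6 units closer together.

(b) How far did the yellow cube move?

3.7

From (9.4, 7.8) to (7.0, 5.0), the yellow cube covered √(2.4² + 2.8²) ≈ 3.7 units.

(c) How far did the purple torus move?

1.0

From (3.7, 6.3) to (4.0, 7.3), the purple torus covered √(0.3² + 1.0²) ≈ 1.0 units.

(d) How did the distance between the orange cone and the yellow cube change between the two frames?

-4.3

They were about 6.2 units apart before and 1.9 after — 4.3 units closer together.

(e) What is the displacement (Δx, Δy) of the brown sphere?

(-1.2, 0.5)

From the two frames, the brown sphere sits at roughly (9.2, 1.1) before and (8.0, 1.6) after.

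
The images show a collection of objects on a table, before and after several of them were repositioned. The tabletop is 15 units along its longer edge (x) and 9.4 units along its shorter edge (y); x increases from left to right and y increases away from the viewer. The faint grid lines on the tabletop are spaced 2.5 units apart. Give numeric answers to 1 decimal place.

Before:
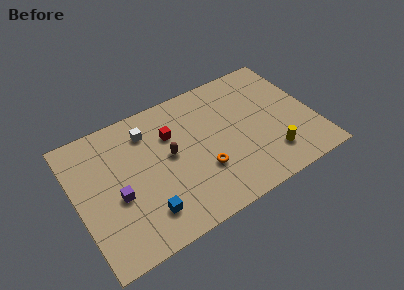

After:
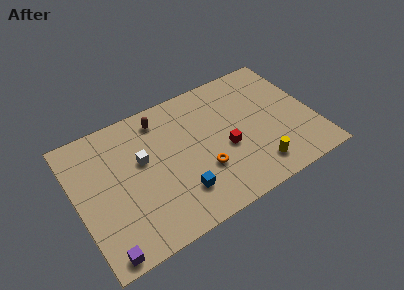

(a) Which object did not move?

the orange torus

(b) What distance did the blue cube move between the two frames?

2.2

From (3.9, 2.0) to (6.1, 2.3), the blue cube covered √(2.2² + 0.3²) ≈ 2.2 units.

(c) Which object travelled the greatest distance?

the red cube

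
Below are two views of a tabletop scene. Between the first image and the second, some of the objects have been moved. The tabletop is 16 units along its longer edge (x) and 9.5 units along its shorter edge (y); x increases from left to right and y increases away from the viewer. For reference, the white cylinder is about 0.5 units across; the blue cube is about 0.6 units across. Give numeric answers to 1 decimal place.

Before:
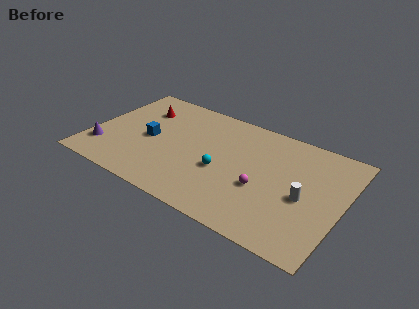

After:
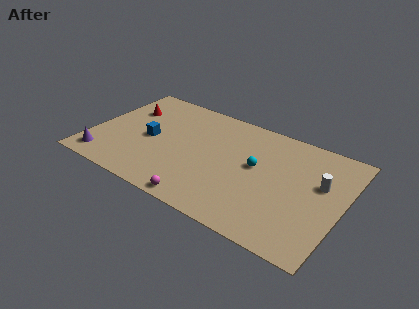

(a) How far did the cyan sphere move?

2.4

The cyan sphere moved from about (8.5, 3.9) to (10.5, 5.3), a distance of √(2.0² + 1.4²) ≈ 2.4.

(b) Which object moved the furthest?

the magenta sphere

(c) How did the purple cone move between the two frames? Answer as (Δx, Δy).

(0.2, -0.9)

The purple cone was at about (1.0, 2.3) and moved to about (1.2, 1.4).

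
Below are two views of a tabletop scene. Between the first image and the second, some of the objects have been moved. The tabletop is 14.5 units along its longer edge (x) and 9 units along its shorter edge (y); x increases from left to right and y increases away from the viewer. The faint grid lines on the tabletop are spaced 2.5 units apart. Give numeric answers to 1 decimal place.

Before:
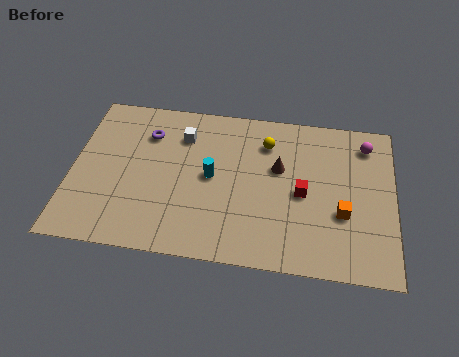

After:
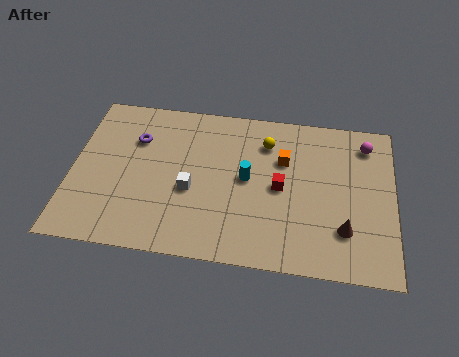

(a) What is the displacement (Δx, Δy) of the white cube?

(0.5, -3.1)

The white cube started near (4.9, 6.8) and ended near (5.4, 3.7).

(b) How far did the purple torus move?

0.6

The purple torus was near (3.3, 6.7) before and (2.8, 6.3) after, so it travelled √(0.5² + 0.4²) ≈ 0.6 units.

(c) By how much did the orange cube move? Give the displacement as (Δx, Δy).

(-2.7, 2.7)

The orange cube was at about (12.2, 3.3) and moved to about (9.5, 6.0).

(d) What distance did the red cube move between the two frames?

1.0

The red cube was near (10.4, 4.2) before and (9.4, 4.4) after, so it travelled √(1.0² + 0.2²) ≈ 1.0 units.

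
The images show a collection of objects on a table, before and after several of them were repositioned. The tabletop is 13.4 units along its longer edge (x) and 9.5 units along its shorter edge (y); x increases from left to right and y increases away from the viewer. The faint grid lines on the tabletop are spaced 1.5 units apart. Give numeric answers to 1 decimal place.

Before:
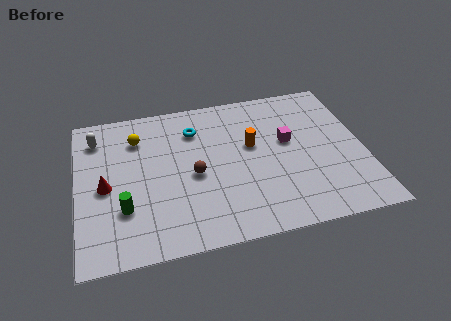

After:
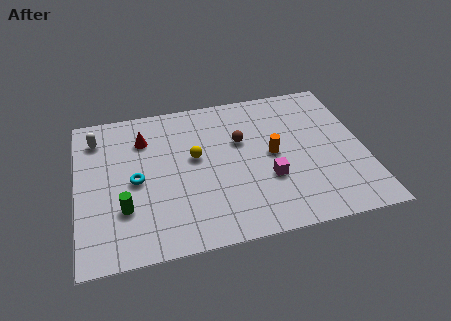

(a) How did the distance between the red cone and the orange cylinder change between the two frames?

-0.7

Before: roughly 7.0 units apart; after: 6.3. That's 0.7 units closer together.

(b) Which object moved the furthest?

the cyan torus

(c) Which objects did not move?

the green cylinder and the white capsule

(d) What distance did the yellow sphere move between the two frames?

3.2

From (2.9, 7.2) to (5.5, 5.4), the yellow sphere covered √(2.6² + 1.8²) ≈ 3.2 units.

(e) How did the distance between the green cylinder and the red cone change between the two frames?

+2.6

The distance was about 1.7 in the first image and 4.3 in the second, so they moved 2.6 units further apart.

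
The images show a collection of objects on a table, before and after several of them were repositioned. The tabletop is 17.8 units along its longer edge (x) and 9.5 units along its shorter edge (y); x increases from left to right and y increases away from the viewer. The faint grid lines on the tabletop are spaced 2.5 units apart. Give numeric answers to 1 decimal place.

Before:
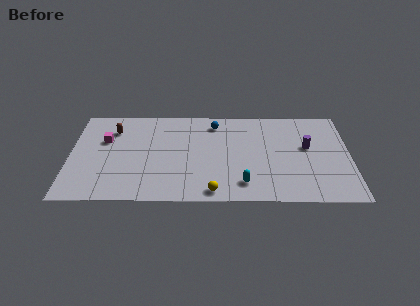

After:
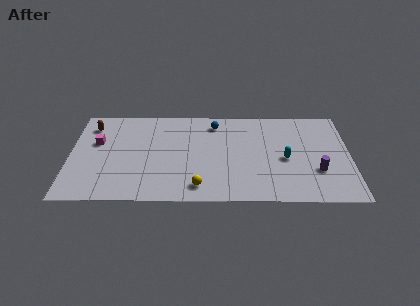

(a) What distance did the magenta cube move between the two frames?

0.5

From (2.2, 6.1) to (1.7, 5.9), the magenta cube covered √(0.5² + 0.2²) ≈ 0.5 units.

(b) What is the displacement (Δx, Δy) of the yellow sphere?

(-0.9, 0.5)

From the two frames, the yellow sphere sits at roughly (9.1, 1.0) before and (8.2, 1.5) after.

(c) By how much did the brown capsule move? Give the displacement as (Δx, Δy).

(-1.4, 0.4)

The brown capsule started near (2.7, 7.2) and ended near (1.3, 7.6).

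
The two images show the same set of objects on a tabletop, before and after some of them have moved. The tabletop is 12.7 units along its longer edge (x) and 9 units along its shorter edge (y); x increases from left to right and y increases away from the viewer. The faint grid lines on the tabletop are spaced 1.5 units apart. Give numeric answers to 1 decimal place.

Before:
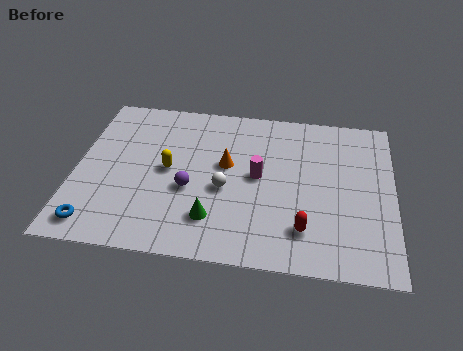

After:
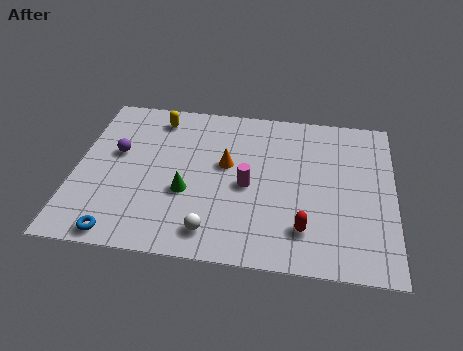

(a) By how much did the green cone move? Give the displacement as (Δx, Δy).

(-1.1, 1.3)

The green cone was at about (5.6, 2.1) and moved to about (4.5, 3.4).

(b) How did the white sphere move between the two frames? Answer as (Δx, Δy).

(-0.4, -2.4)

The white sphere started near (6.0, 3.8) and ended near (5.6, 1.4).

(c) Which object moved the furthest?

the purple sphere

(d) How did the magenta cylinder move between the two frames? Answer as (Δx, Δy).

(-0.4, -0.6)

From the two frames, the magenta cylinder sits at roughly (7.3, 4.7) before and (6.9, 4.1) after.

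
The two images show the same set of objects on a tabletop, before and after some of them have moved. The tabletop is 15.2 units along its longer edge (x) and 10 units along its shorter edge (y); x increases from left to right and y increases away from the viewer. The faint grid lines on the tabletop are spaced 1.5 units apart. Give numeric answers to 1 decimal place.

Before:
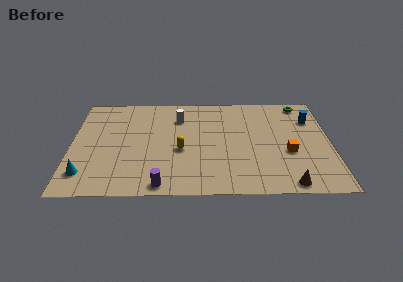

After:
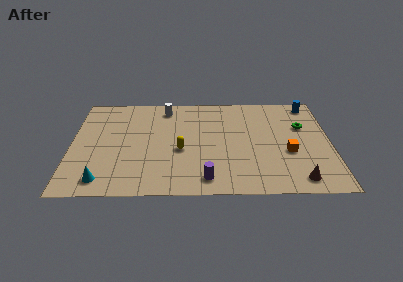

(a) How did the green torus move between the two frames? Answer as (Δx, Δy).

(0.0, -2.4)

The green torus was at about (13.6, 8.9) and moved to about (13.6, 6.5).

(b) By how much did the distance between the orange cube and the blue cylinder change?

+1.5

They were about 3.6 units apart before and 5.1 after — 1.5 units further apart.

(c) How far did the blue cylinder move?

1.6

The blue cylinder moved from about (14.1, 7.2) to (14.1, 8.8), a distance of √(0.0² + 1.6²) ≈ 1.6.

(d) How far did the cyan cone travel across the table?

1.2

From (0.9, 2.0) to (1.9, 1.4), the cyan cone covered √(1.0² + 0.6²) ≈ 1.2 units.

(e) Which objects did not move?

the orange cube and the yellow capsule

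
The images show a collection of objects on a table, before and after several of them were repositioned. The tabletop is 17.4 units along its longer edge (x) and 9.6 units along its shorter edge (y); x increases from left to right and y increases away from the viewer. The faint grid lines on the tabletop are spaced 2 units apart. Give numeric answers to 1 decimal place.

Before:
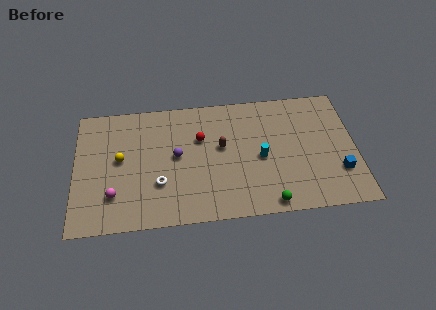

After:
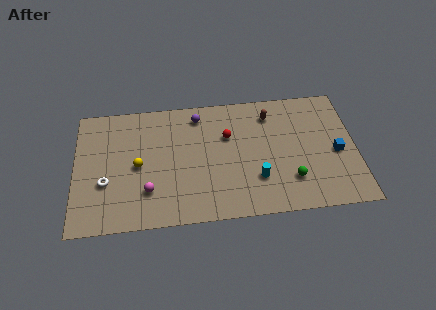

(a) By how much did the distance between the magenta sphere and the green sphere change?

-0.8

The distance was about 9.6 in the first image and 8.8 in the second, so they moved 0.8 units closer together.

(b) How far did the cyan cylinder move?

1.6

The cyan cylinder moved from about (11.5, 4.4) to (11.2, 2.8), a distance of √(0.3² + 1.6²) ≈ 1.6.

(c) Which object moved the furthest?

the brown capsule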